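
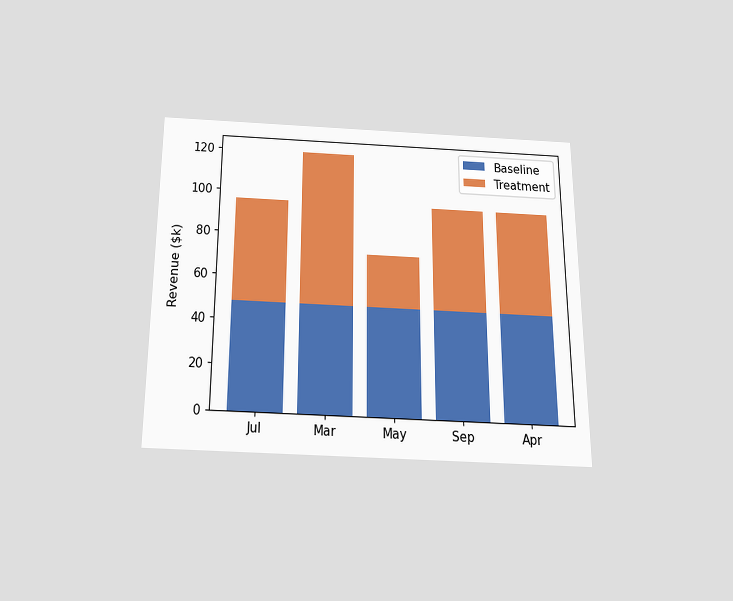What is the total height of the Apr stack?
The chart is viewed slightly from below. The Apr stack's top reaches $96k on the y-axis.

$96k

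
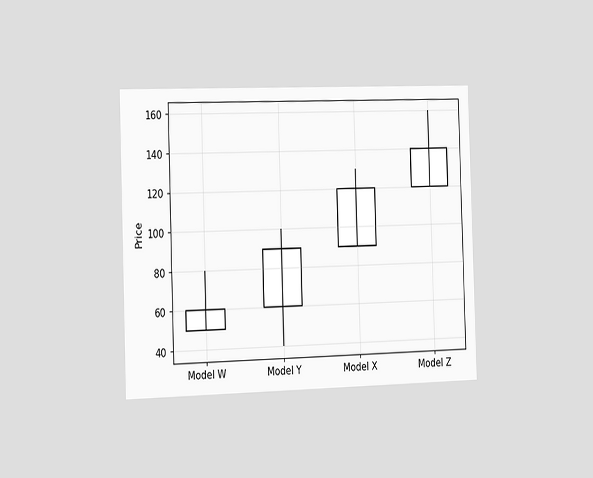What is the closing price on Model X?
120

The chart is viewed slightly from the left. The Model X candle closes at 120.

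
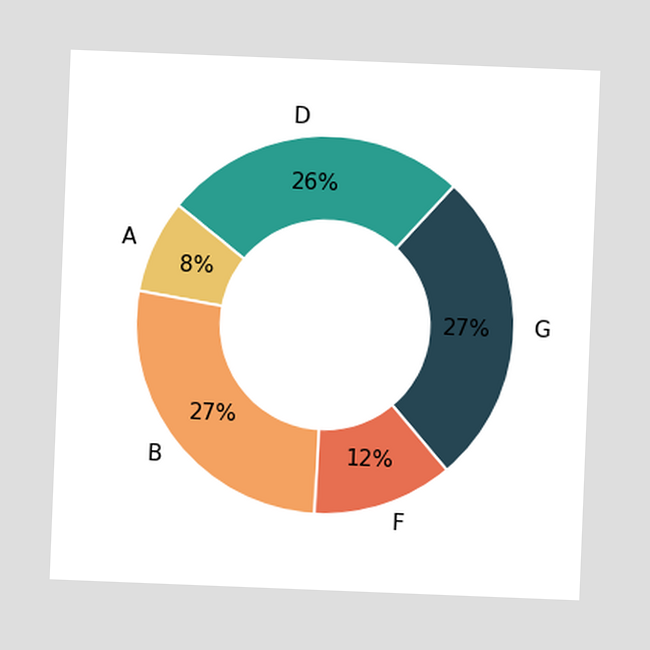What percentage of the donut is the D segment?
The chart is tilted about 2° clockwise. The D segment takes up 26% of the ring.

26%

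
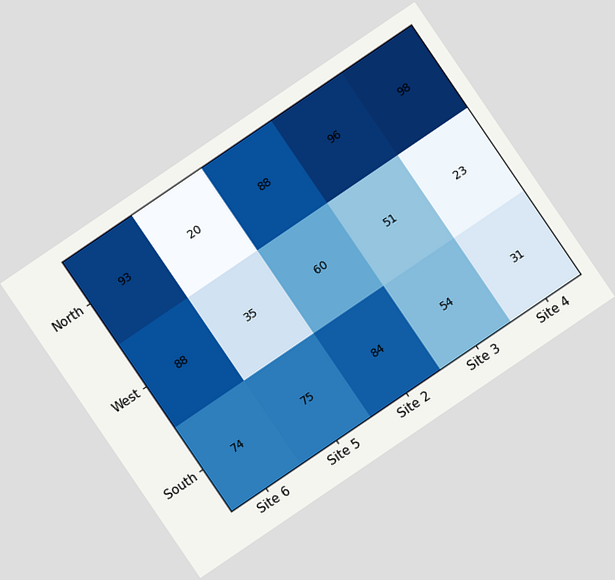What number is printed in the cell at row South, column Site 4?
31

The chart is tilted about 34° counter-clockwise. The (South, Site 4) cell reads 31.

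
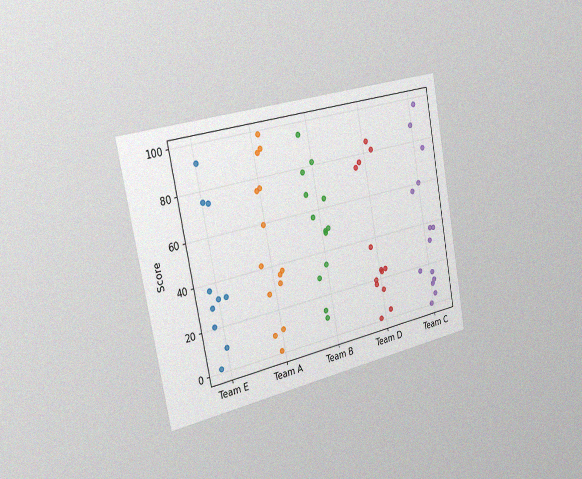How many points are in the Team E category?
10

The chart is tilted about 11° counter-clockwise and viewed slightly from the left, with some photo noise. Counting the markers in the Team E column gives 10.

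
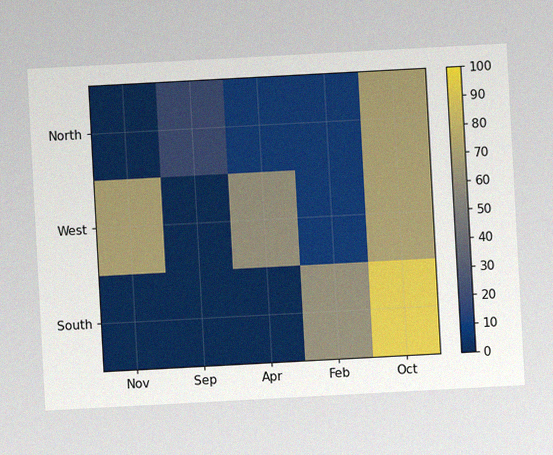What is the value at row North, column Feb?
10

The chart is tilted about 3° counter-clockwise, with some photo noise. Matching cell (North, Feb) against the colorbar gives 10.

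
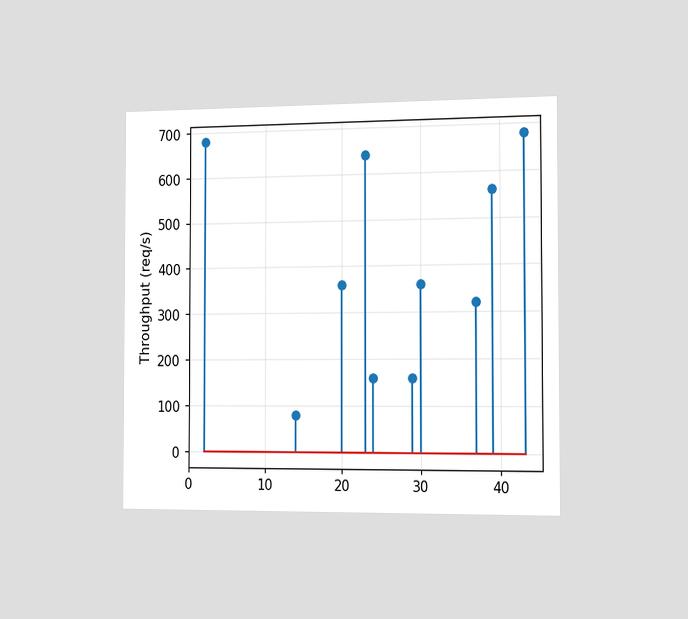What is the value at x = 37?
The chart is viewed slightly from the right. The stem at x=37 reaches 320req/s.

320req/s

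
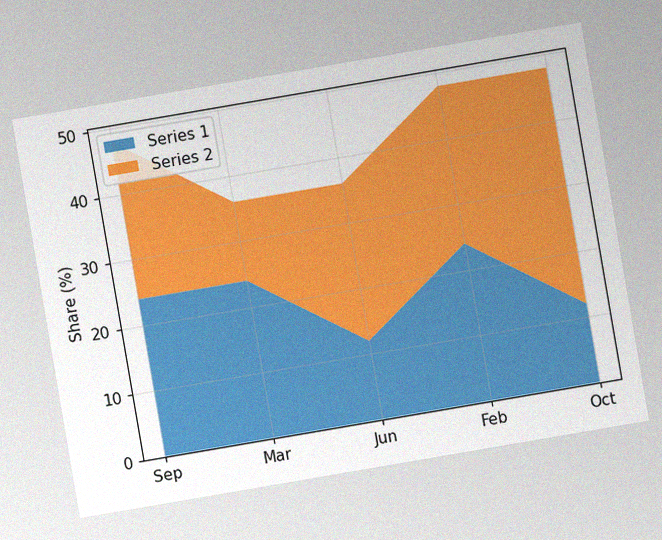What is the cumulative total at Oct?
The chart is tilted about 10° counter-clockwise, with some photo noise. The stacked total at Oct reaches 48%.

48%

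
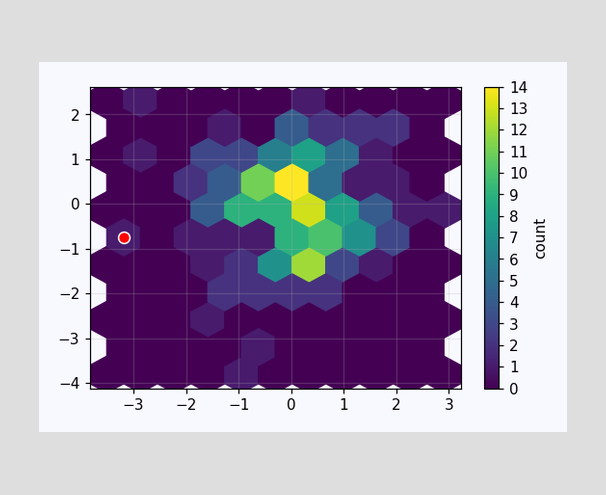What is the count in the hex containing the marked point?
The marked hex reads 1 on the colorbar.

1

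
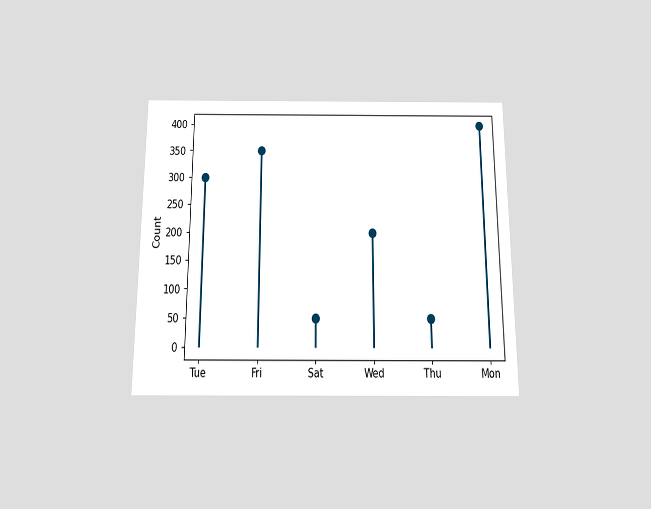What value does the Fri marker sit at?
The chart is viewed slightly from below. The Fri marker sits at 350.

350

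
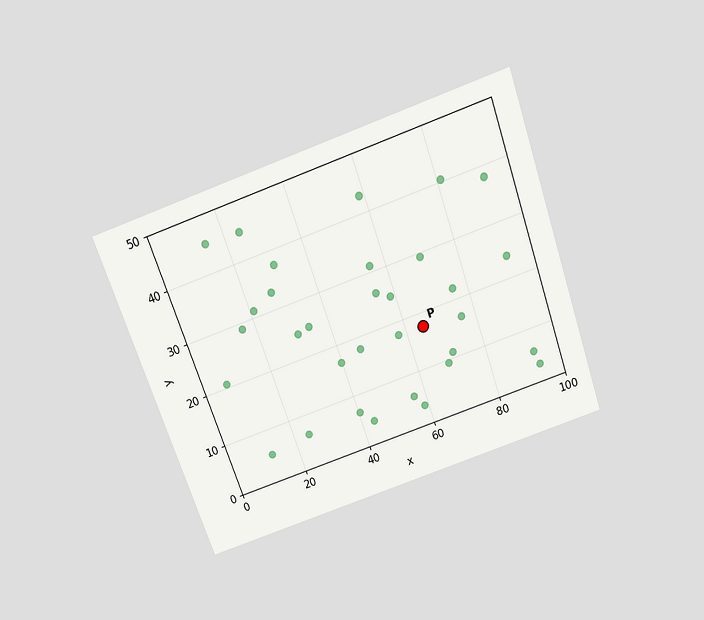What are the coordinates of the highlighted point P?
(65, 17.5)

The chart is tilted about 19° counter-clockwise and viewed slightly from above. Following the gridlines from P to each axis, P sits at (65, 17.5).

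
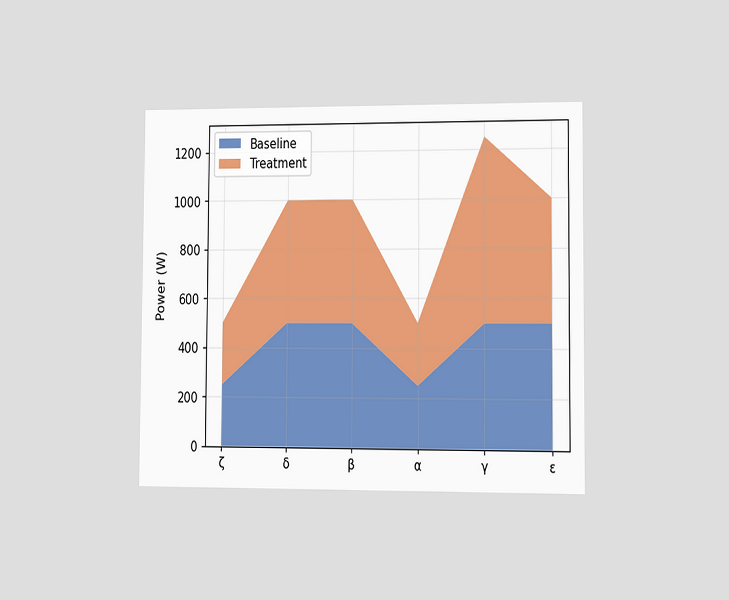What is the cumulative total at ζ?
500W

The chart is viewed slightly from the right. The stacked total at ζ reaches 500W.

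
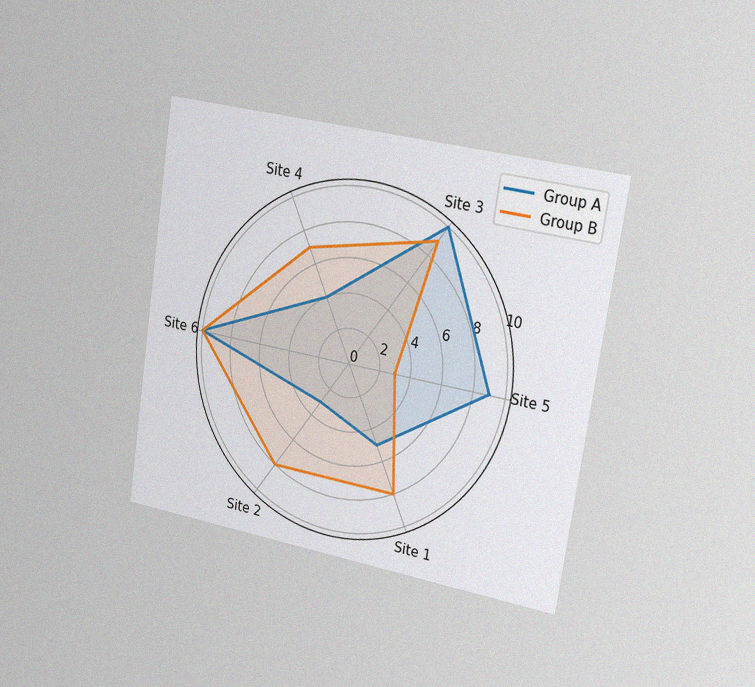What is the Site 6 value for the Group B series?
10

The chart is tilted about 9° clockwise and viewed slightly from the right, with some photo noise. On the Site 6 axis, Group B reaches 10.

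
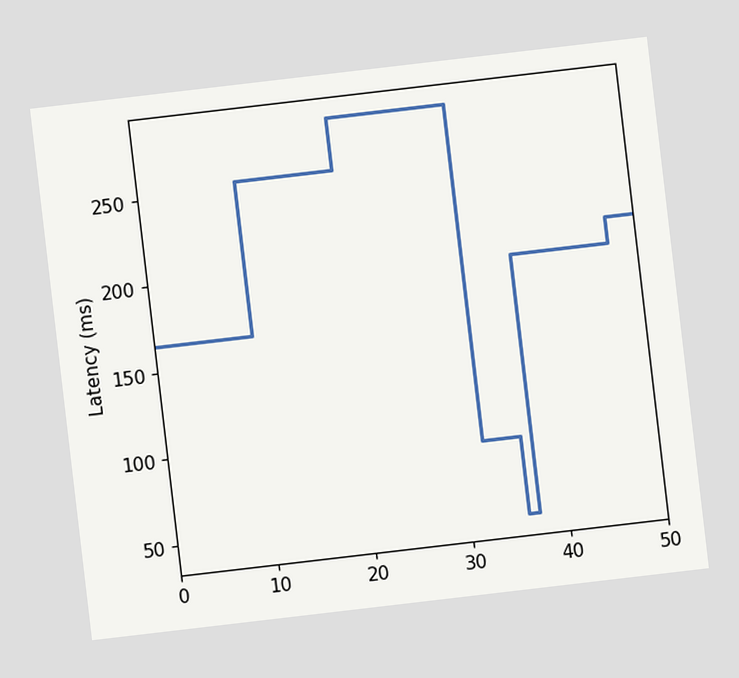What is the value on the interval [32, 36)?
The chart is tilted about 7° counter-clockwise. On [32, 36) the step sits at 90ms.

90ms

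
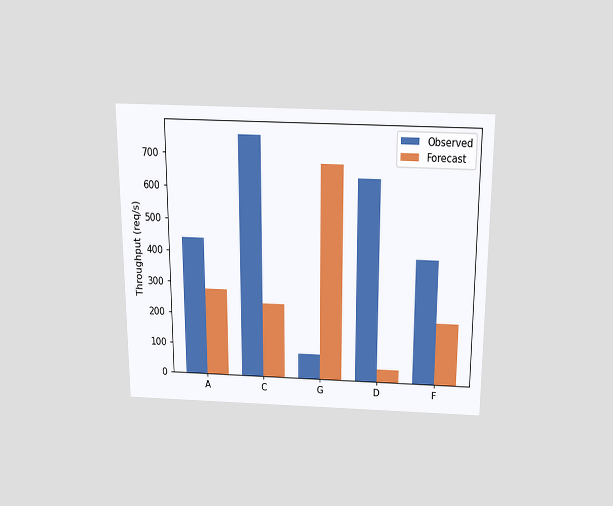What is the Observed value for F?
400req/s

The chart is viewed slightly from above. The Observed bar at F reaches 400req/s on the y-axis.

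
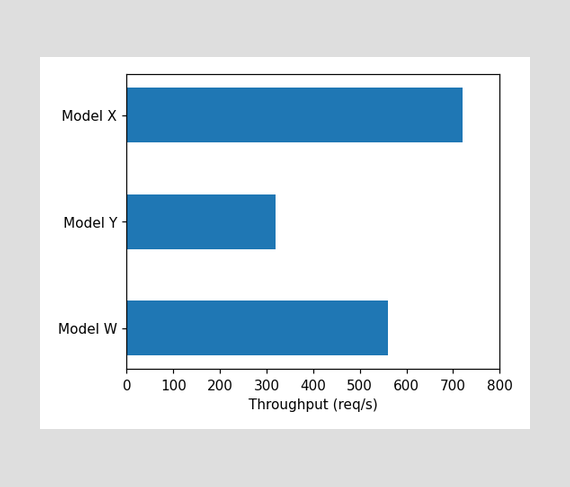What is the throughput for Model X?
720req/s

Reading along the chart's x-axis, the Model X bar reaches 720req/s.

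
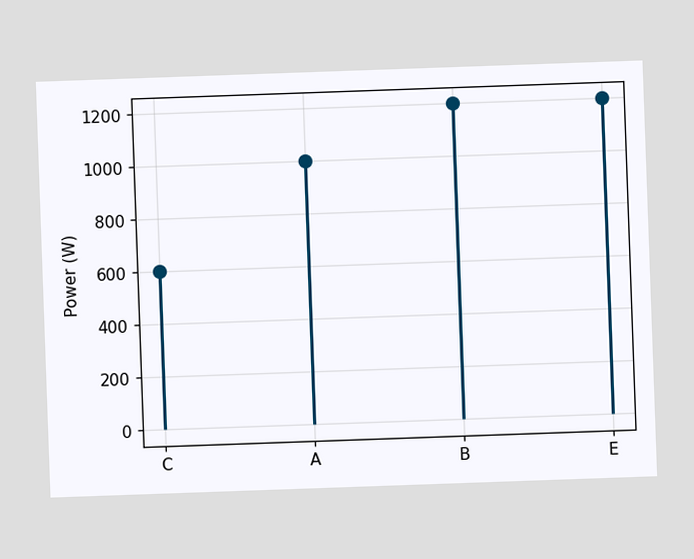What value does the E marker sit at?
1200W

The chart is tilted about 2° counter-clockwise. The E marker sits at 1200W.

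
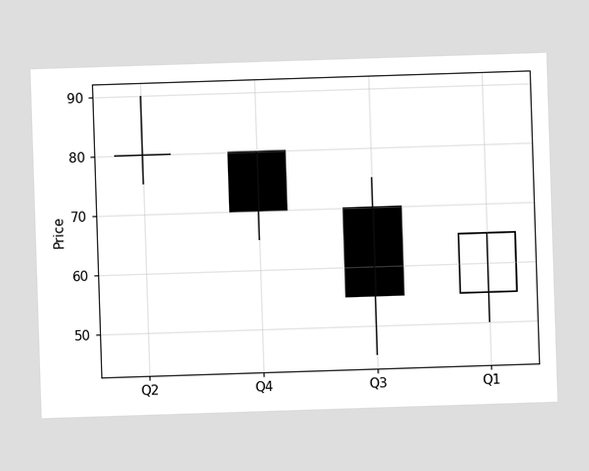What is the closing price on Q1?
65

The Q1 candle closes at 65.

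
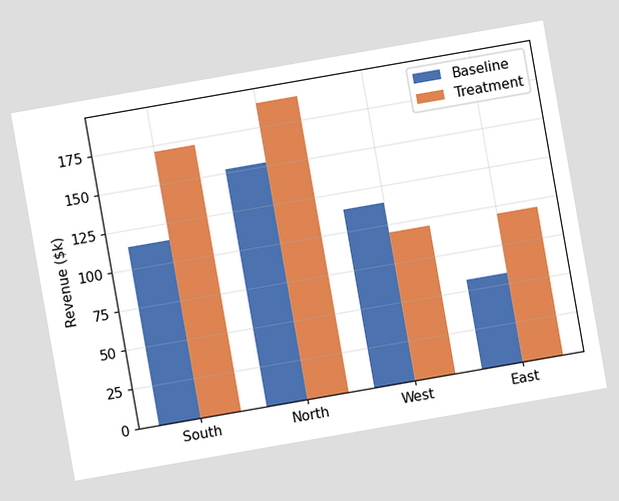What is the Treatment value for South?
The chart is tilted about 10° counter-clockwise. The Treatment bar at South reaches $171k on the y-axis.

$171k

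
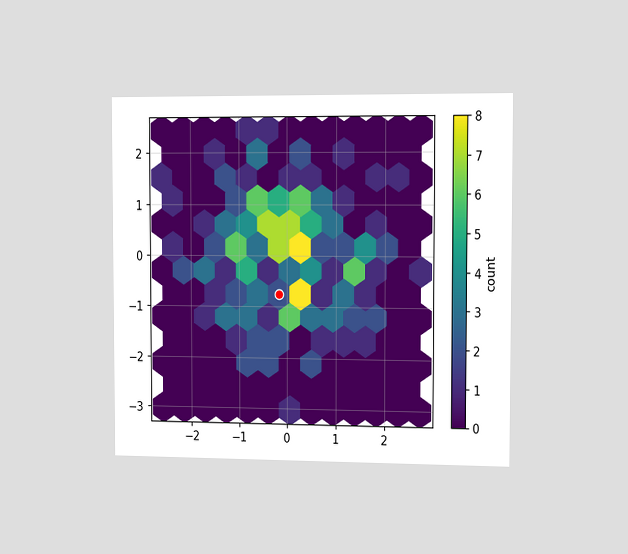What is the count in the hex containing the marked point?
2

The chart is viewed slightly from the right. The marked hex reads 2 on the colorbar.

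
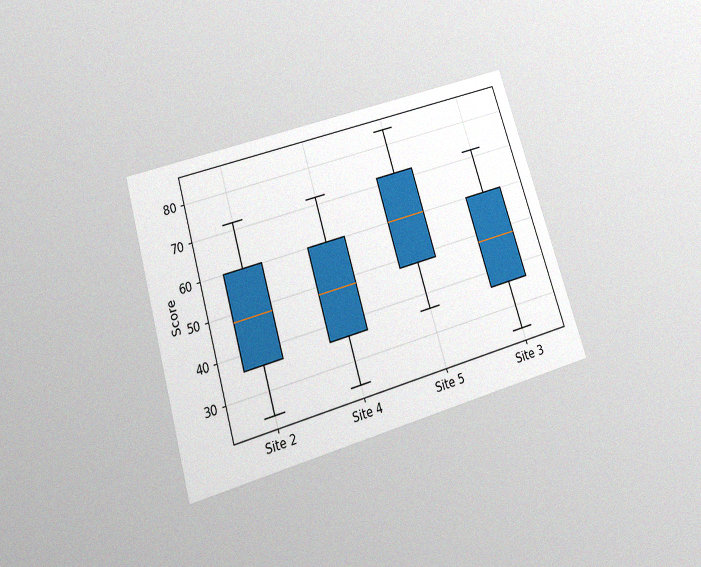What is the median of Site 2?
48

The chart is tilted about 17° counter-clockwise and viewed slightly from below, with some photo noise. The median line in the Site 2 box sits at 48.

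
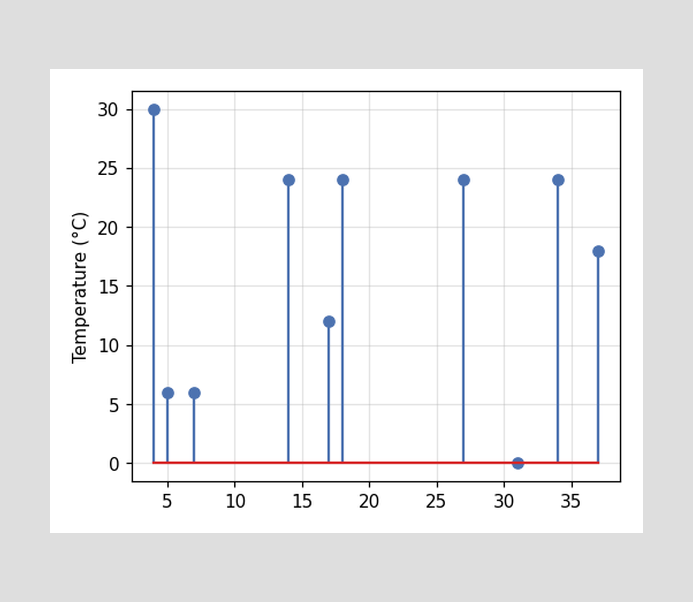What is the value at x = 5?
6°C

The stem at x=5 reaches 6°C.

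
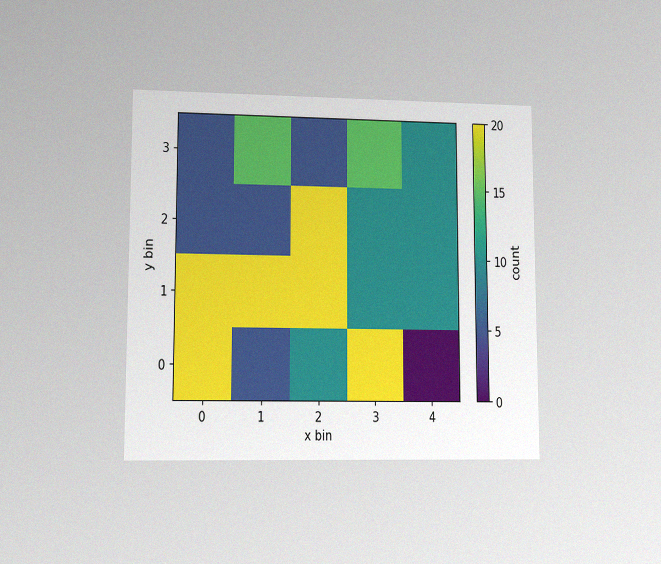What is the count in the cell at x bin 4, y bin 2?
The chart is viewed at a slight angle, with some photo noise. Matching the cell (4, 2) against the colorbar gives 10.

10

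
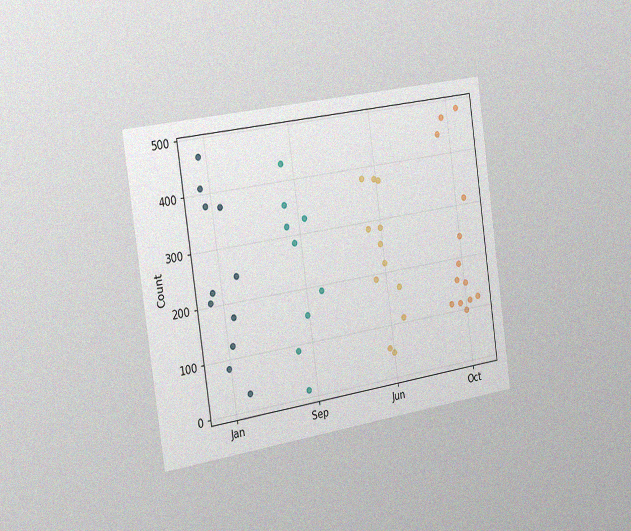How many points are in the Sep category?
The chart is tilted about 8° counter-clockwise and viewed slightly from the left, with some photo noise. Counting the markers in the Sep column gives 9.

9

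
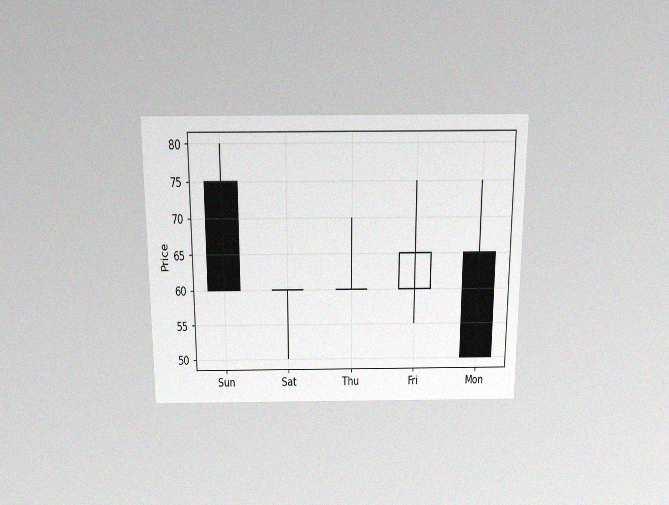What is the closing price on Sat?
The chart is viewed slightly from above, with some photo noise. The Sat candle closes at 60.

60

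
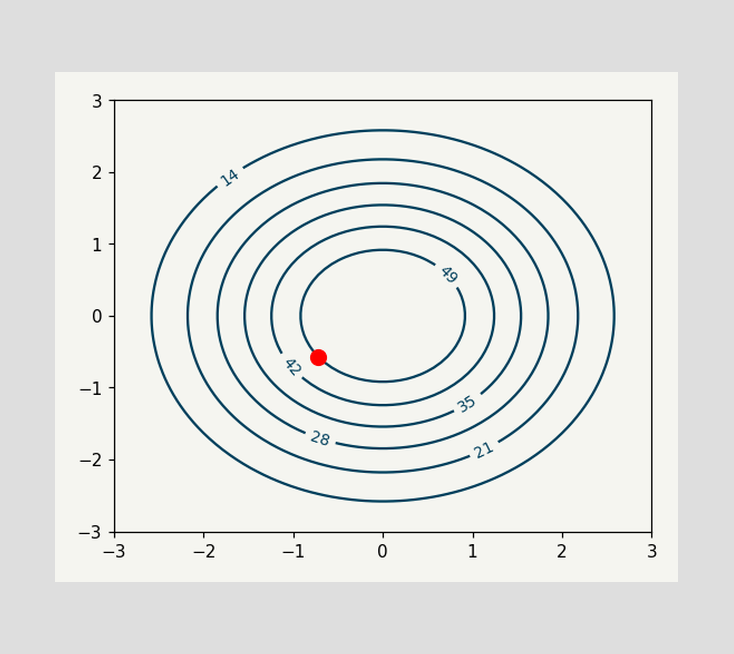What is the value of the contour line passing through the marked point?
The marked point sits on the contour labelled 49.

49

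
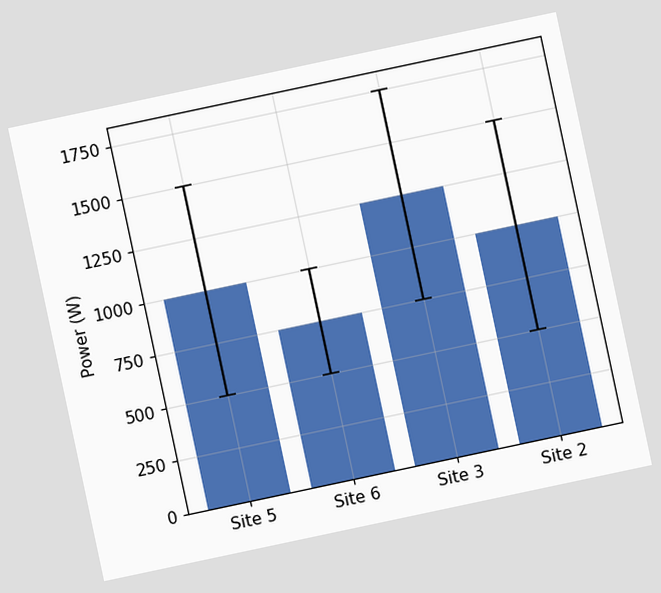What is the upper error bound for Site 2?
The chart is tilted about 12° counter-clockwise. The Site 2 bar's upper whisker reaches 1500W.

1500W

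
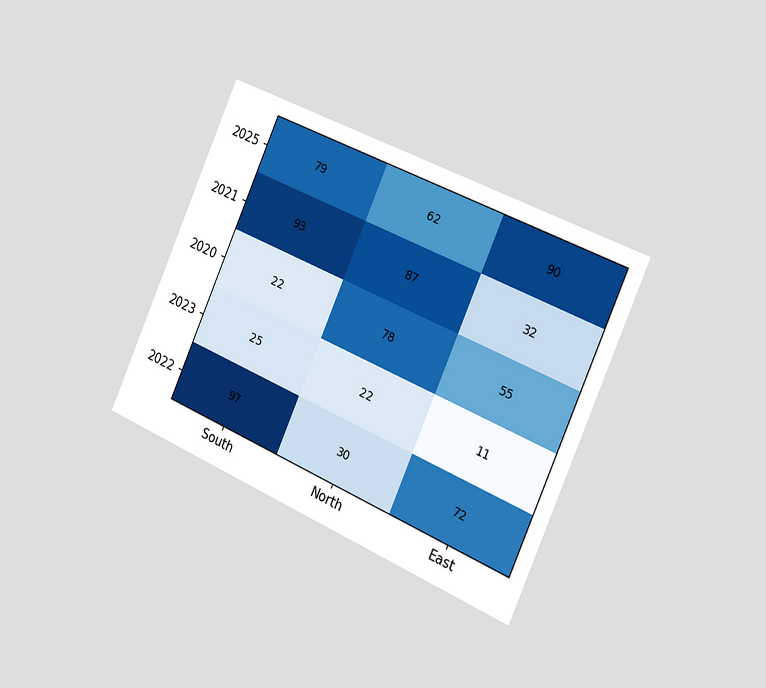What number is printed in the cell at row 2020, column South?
The chart is tilted about 24° clockwise and viewed slightly from the right. The (2020, South) cell reads 22.

22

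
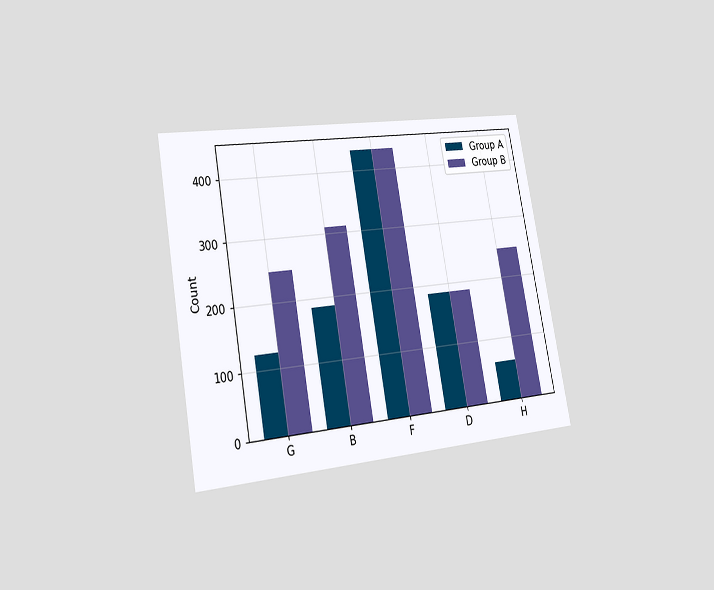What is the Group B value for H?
248

The chart is tilted about 10° counter-clockwise and viewed slightly from the left. The Group B bar at H reaches 248 on the y-axis.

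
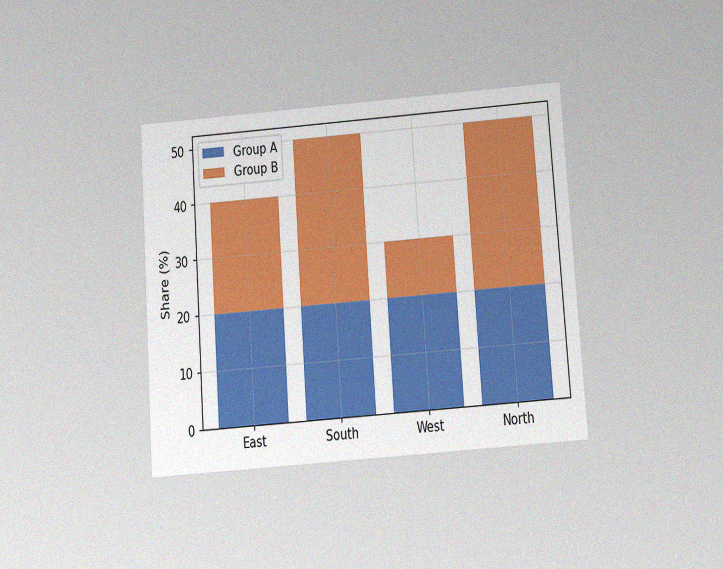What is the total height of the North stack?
The chart is tilted about 4° counter-clockwise and viewed slightly from below, with some photo noise. The North stack's top reaches 50% on the y-axis.

50%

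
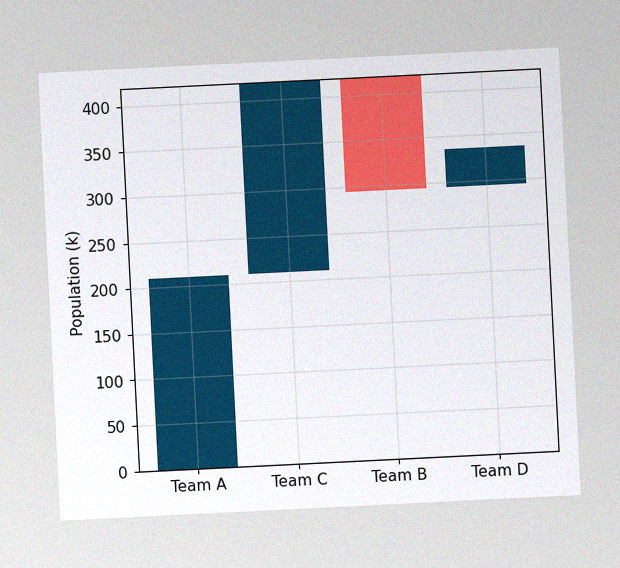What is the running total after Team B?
294k

The chart is tilted about 3° counter-clockwise, with some photo noise. After Team B the running total reaches 294k.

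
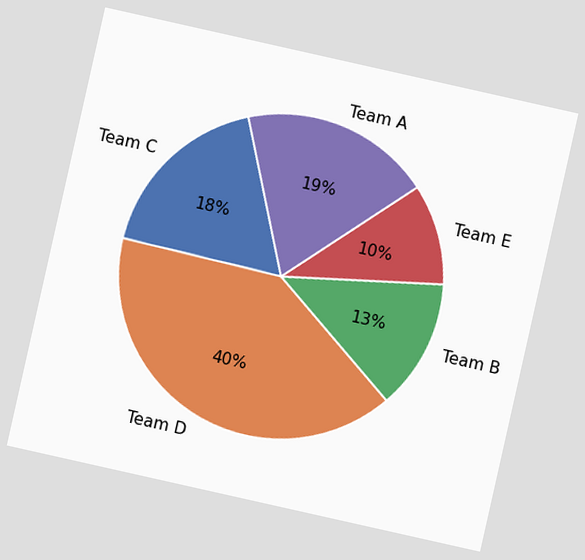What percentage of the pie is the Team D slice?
40%

The chart is tilted about 13° clockwise. The Team D slice takes up 40% of the pie.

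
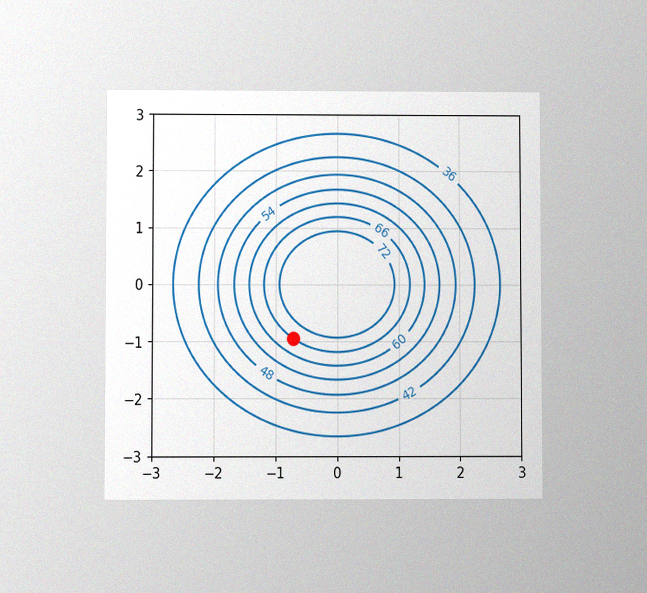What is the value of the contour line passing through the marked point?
The chart is viewed at a slight angle, with some photo noise. The marked point sits on the contour labelled 66.

66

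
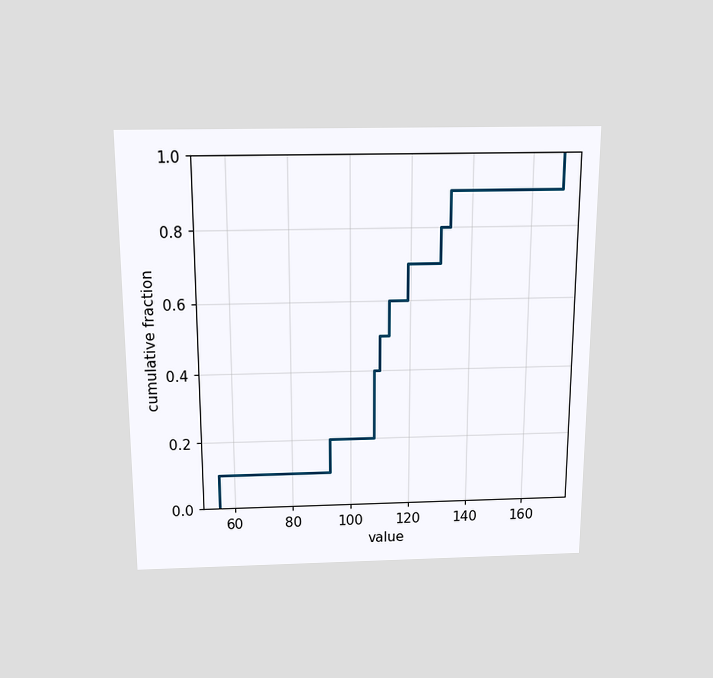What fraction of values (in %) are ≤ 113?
60%

The chart is viewed slightly from above. At x=113 the ECDF step is at 60%.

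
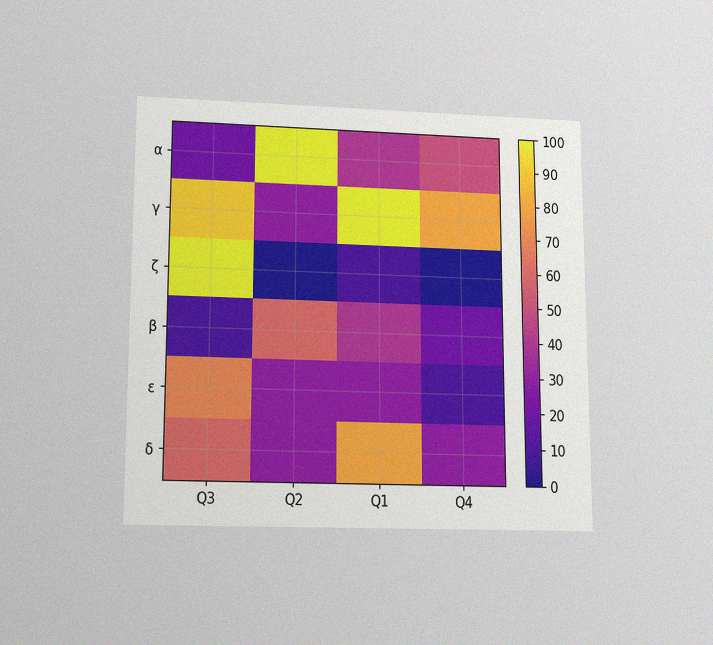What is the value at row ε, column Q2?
The chart is viewed slightly from below, with some photo noise. Matching cell (ε, Q2) against the colorbar gives 30.

30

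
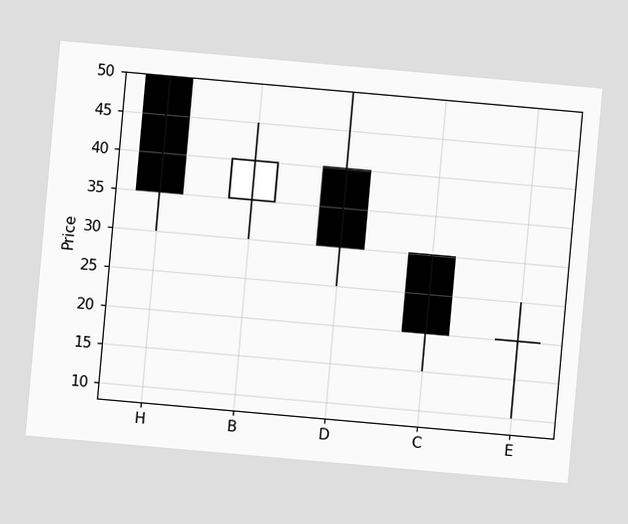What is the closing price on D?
The chart is tilted about 5° clockwise. The D candle closes at 30.

30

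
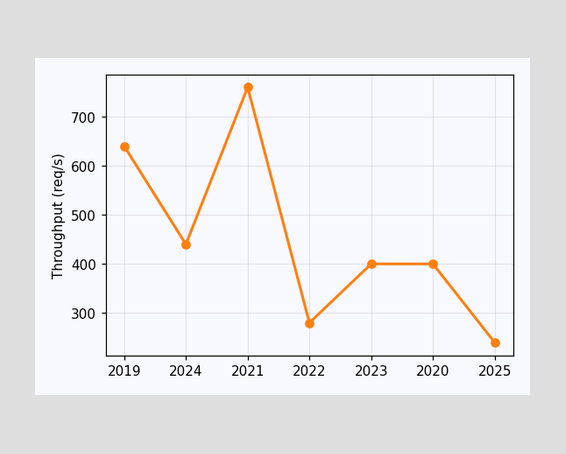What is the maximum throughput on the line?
The highest point is at 2021, and reading across to the y-axis gives 760req/s.

760req/s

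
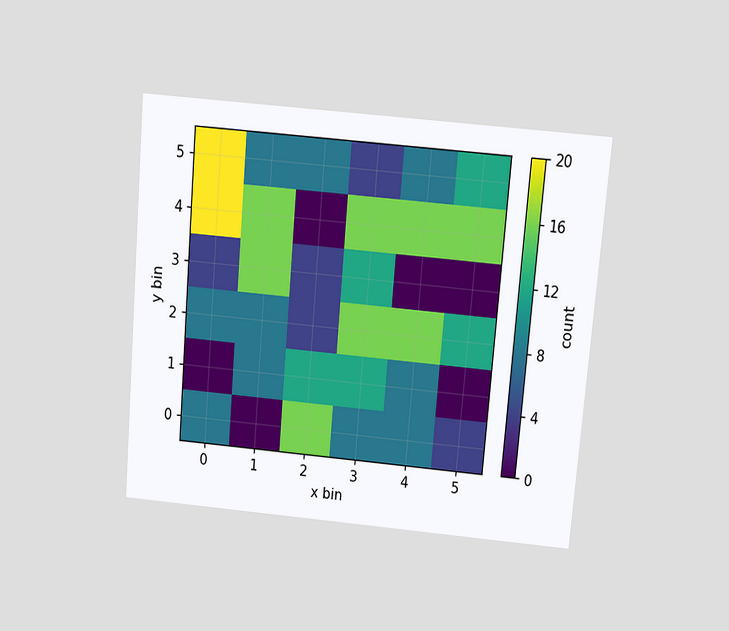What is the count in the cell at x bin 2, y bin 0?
16

The chart is tilted about 5° clockwise and viewed slightly from above. Matching the cell (2, 0) against the colorbar gives 16.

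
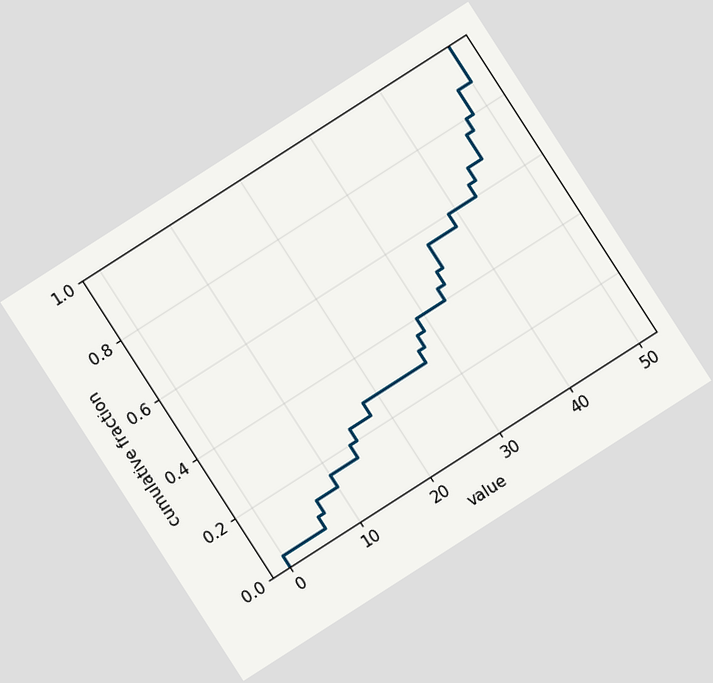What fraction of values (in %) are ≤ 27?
32%

The chart is tilted about 33° counter-clockwise. At x=27 the ECDF step is at 32%.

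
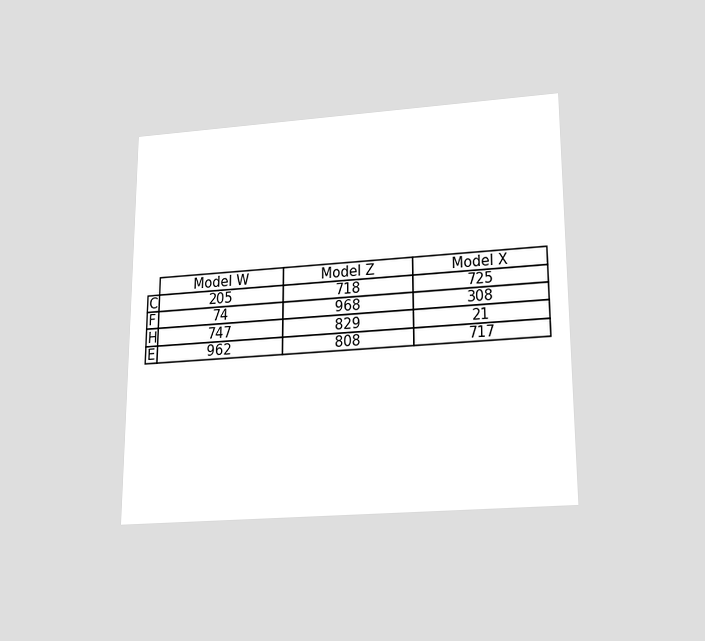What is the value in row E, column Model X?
717

The chart is viewed slightly from below. The (E, Model X) cell reads 717.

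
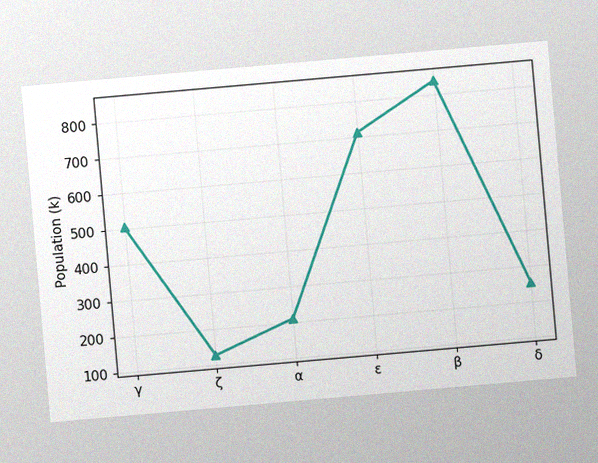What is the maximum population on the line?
840k

The chart is tilted about 5° counter-clockwise, with some photo noise. The highest point is at β, and reading across to the y-axis gives 840k.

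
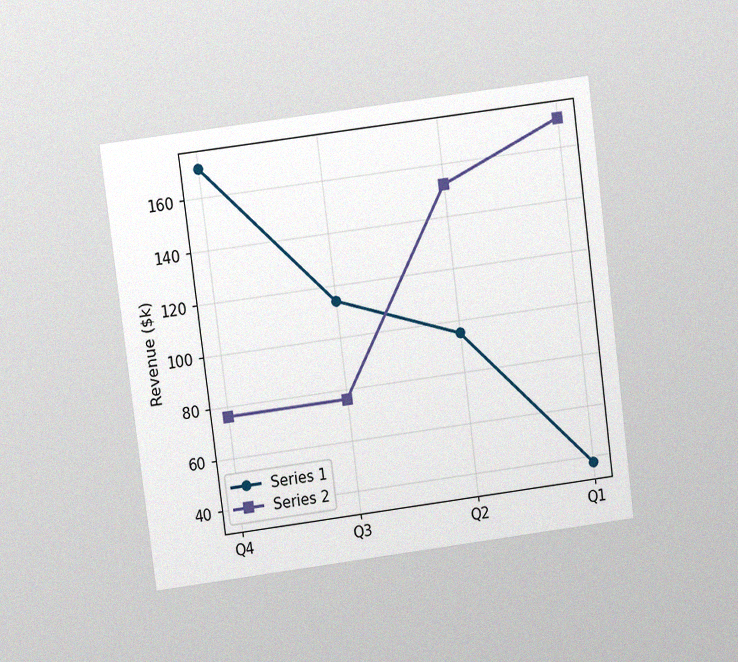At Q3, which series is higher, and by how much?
Series 1, by $38k

The chart is tilted about 7° counter-clockwise and viewed at a slight angle, with some photo noise. At Q3, Series 1 sits above the other line by $38k.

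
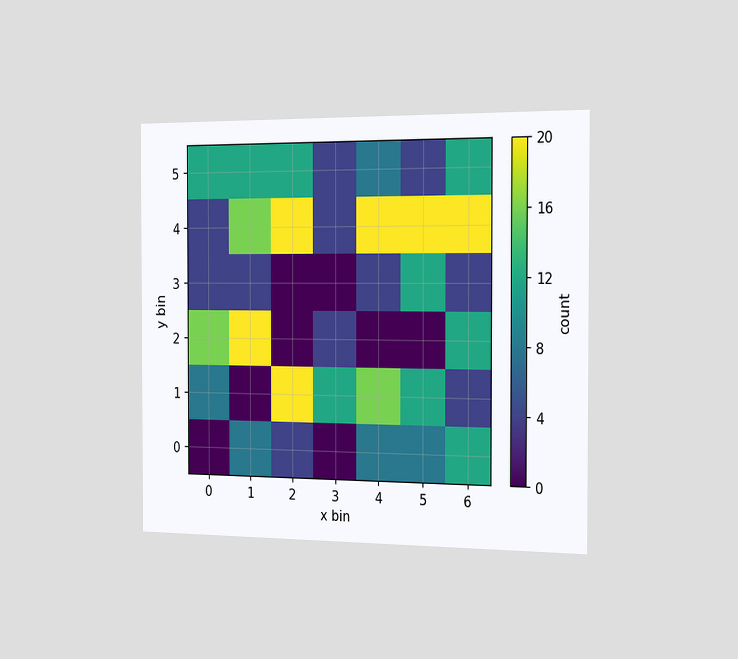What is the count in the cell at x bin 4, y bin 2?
0

The chart is viewed slightly from the right. Matching the cell (4, 2) against the colorbar gives 0.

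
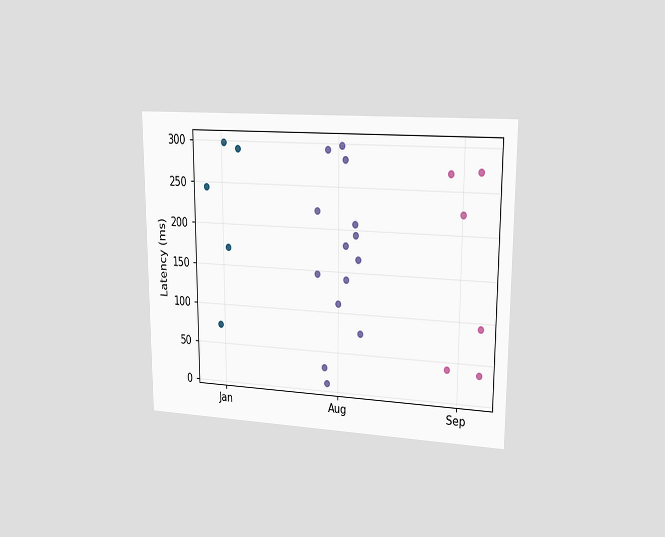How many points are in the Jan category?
5

The chart is viewed slightly from the right. Counting the markers in the Jan column gives 5.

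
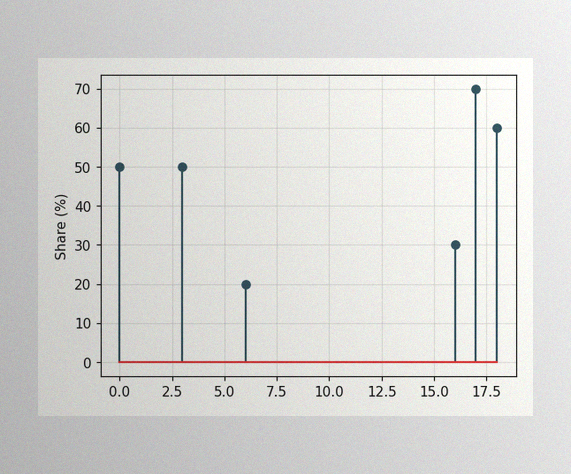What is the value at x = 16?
30%

The image has some photo noise and uneven lighting. The stem at x=16 reaches 30%.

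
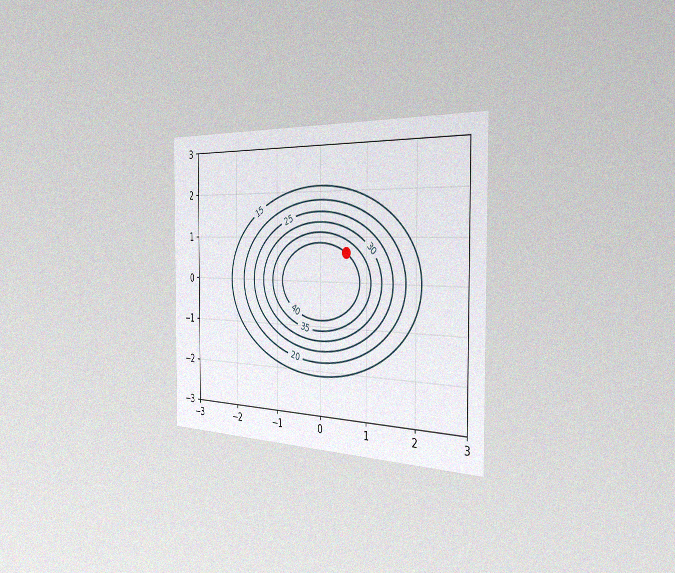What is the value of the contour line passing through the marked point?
40

The chart is viewed slightly from the right, with some photo noise. The marked point sits on the contour labelled 40.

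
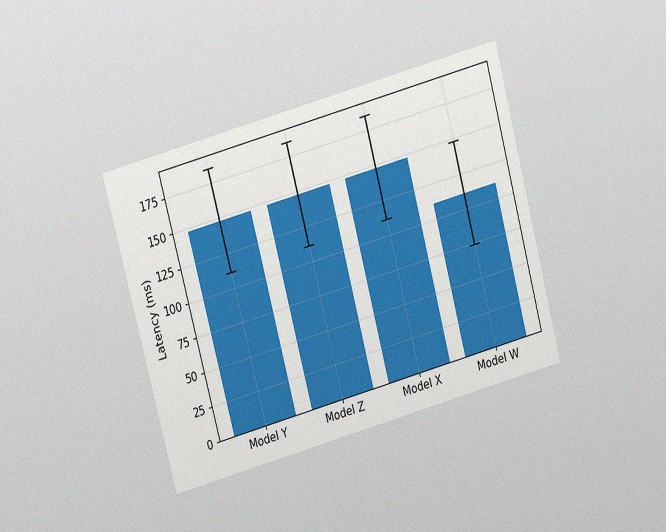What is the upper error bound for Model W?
The chart is tilted about 15° counter-clockwise and viewed at a slight angle, with some photo noise. The Model W bar's upper whisker reaches 148ms.

148ms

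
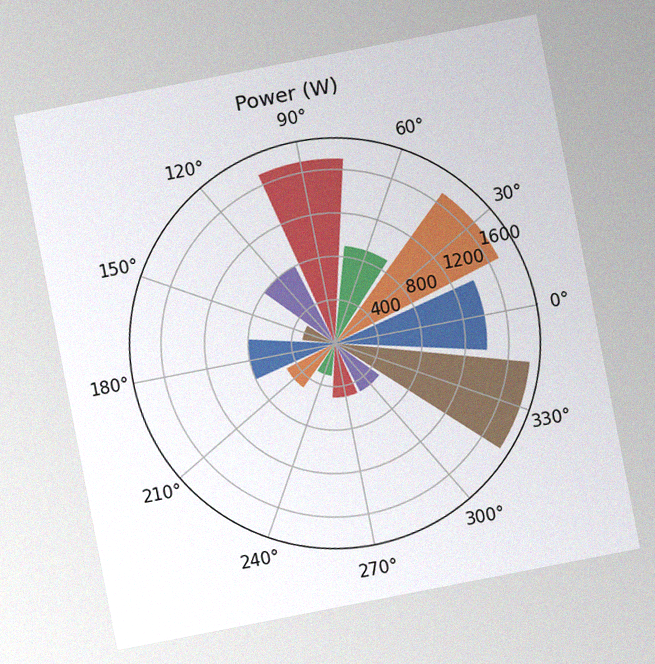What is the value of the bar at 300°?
The chart is tilted about 11° counter-clockwise, with some photo noise. The bar at 300° reaches 500W on the radial axis.

500W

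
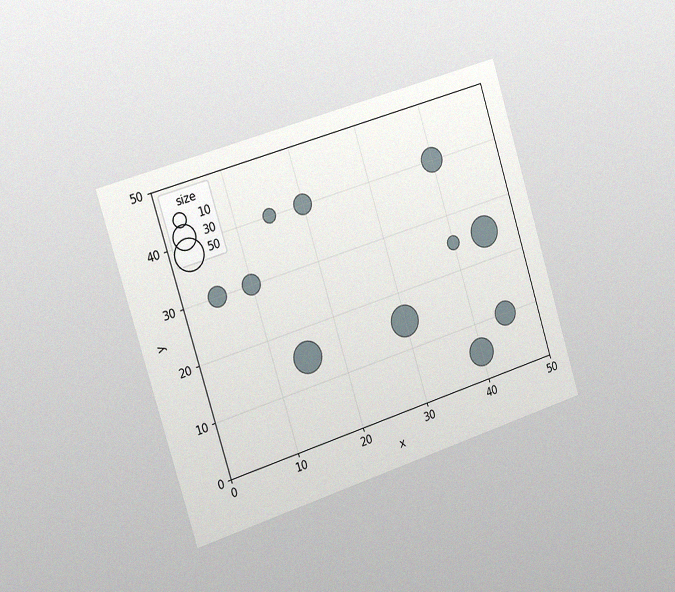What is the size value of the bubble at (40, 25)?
The chart is tilted about 17° counter-clockwise and viewed slightly from the left, with some photo noise. Matching the bubble at (40, 25) against the size legend gives 10.

10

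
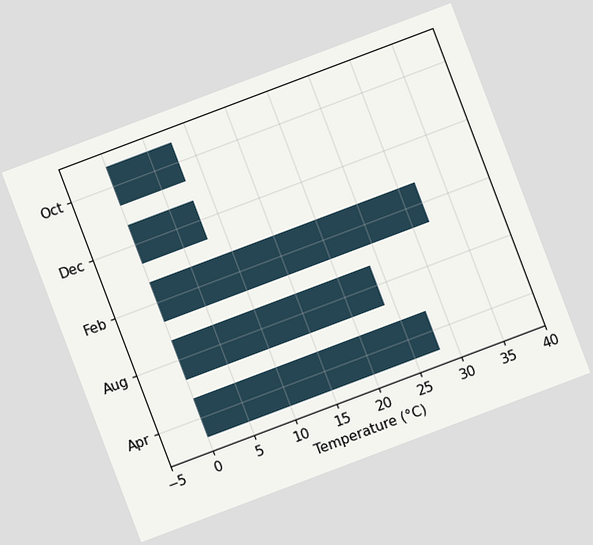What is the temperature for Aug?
The chart is tilted about 21° counter-clockwise. Reading along the chart's x-axis, the Aug bar reaches 24°C.

24°C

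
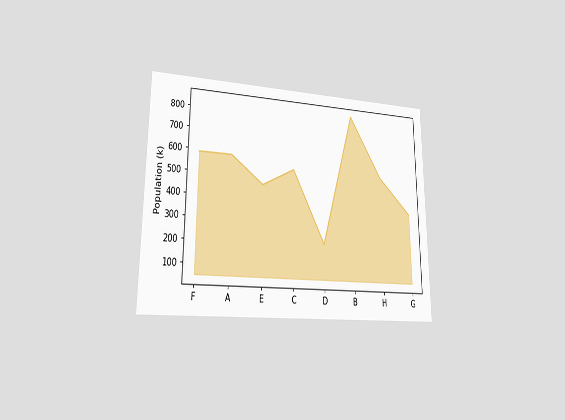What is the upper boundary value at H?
546k

The chart is viewed at a slight angle. At H the upper boundary is at 546k.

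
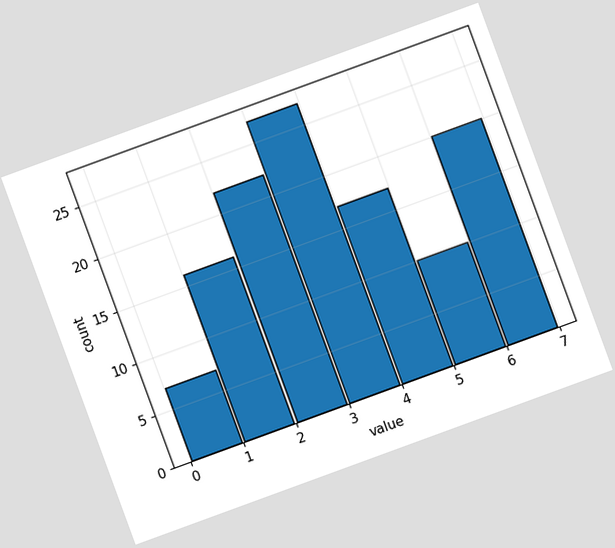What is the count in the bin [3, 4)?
27

The chart is tilted about 20° counter-clockwise. The [3, 4) bin has height 27.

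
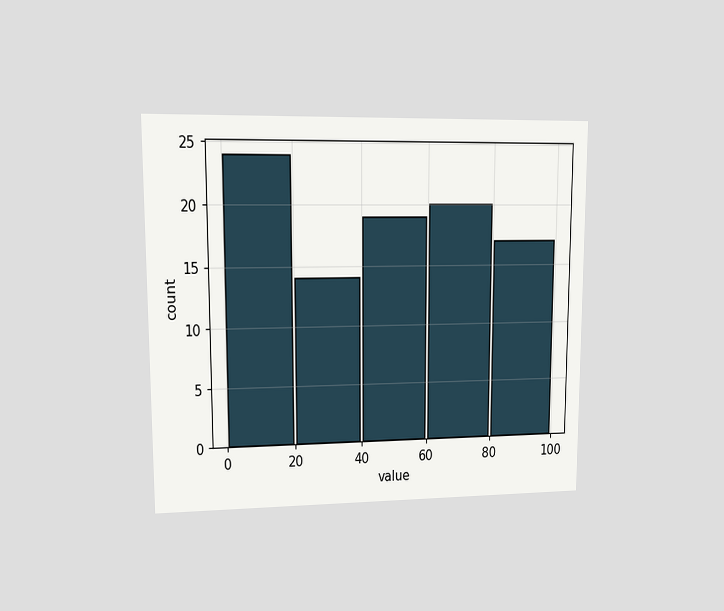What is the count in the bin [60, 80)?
The chart is viewed at a slight angle. The [60, 80) bin has height 20.

20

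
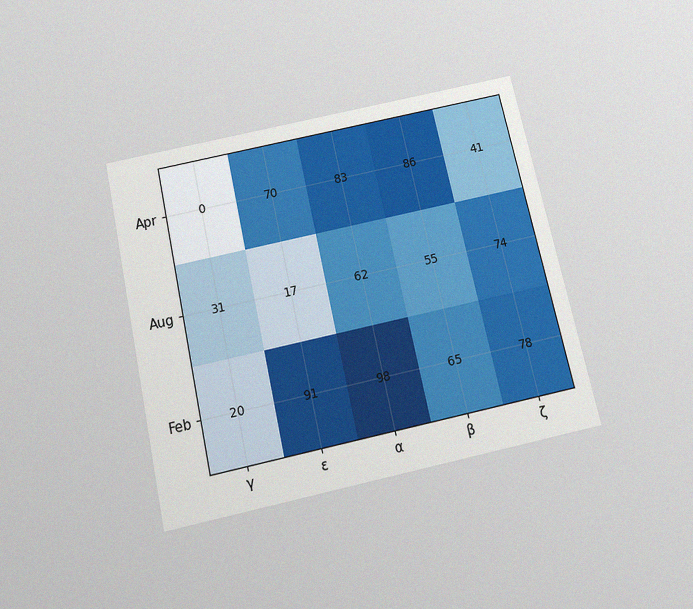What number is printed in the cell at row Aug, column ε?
The chart is tilted about 13° counter-clockwise and viewed slightly from below, with some photo noise. The (Aug, ε) cell reads 17.

17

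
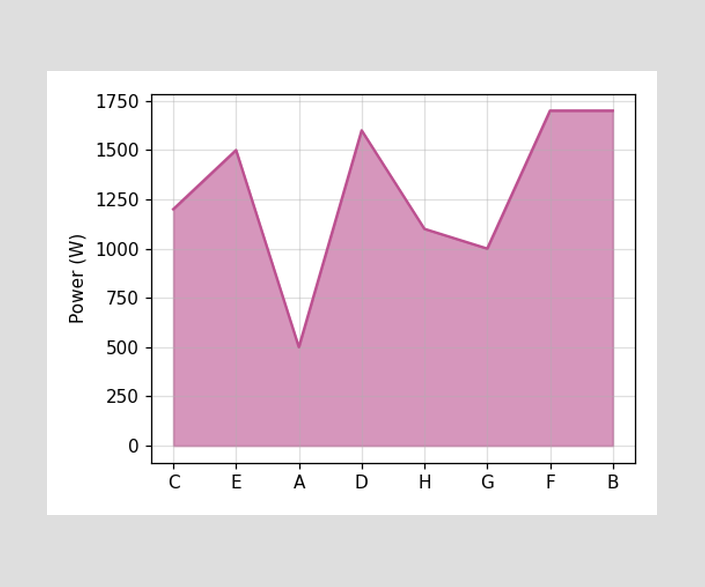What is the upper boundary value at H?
1100W

At H the upper boundary is at 1100W.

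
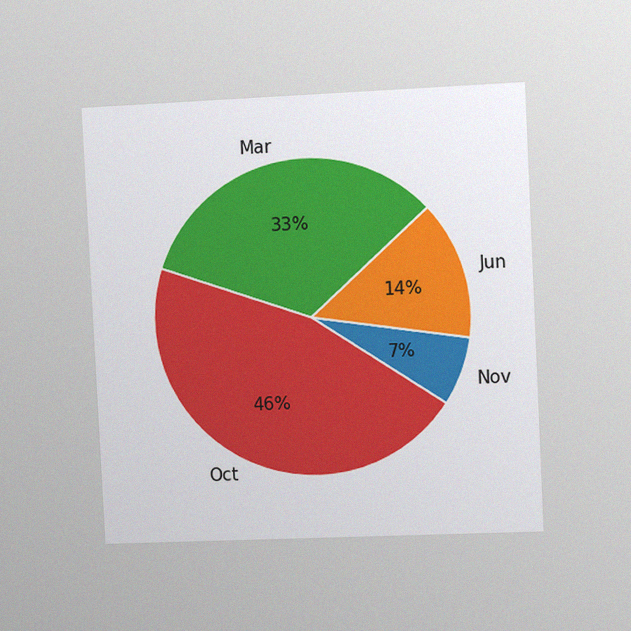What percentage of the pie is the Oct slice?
46%

The chart is tilted about 3° counter-clockwise and viewed slightly from the right, with some photo noise. The Oct slice takes up 46% of the pie.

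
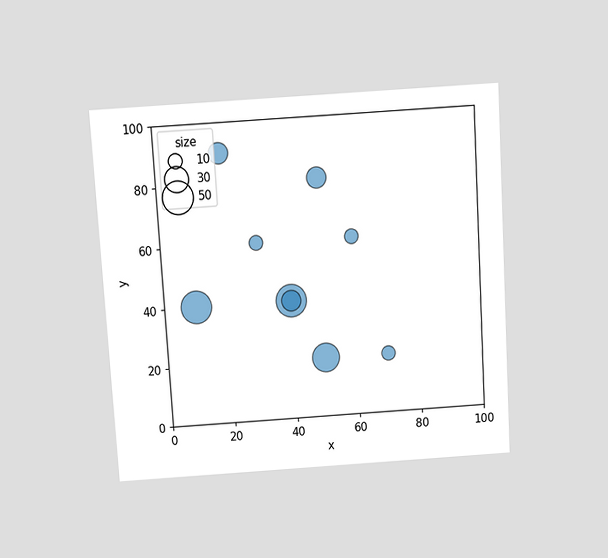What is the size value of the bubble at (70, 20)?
The chart is tilted about 3° counter-clockwise and viewed slightly from above. Matching the bubble at (70, 20) against the size legend gives 10.

10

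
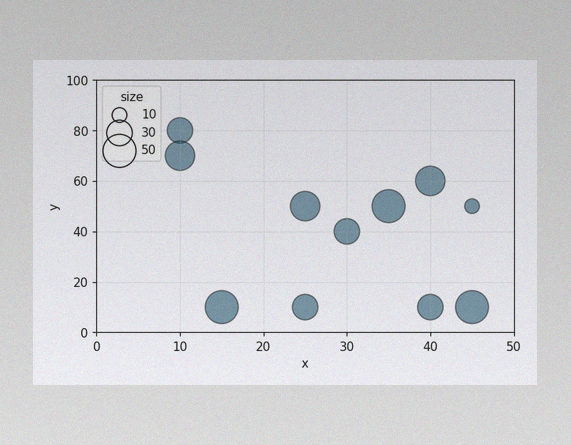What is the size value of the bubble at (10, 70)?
The image has some photo noise and uneven lighting. Matching the bubble at (10, 70) against the size legend gives 40.

40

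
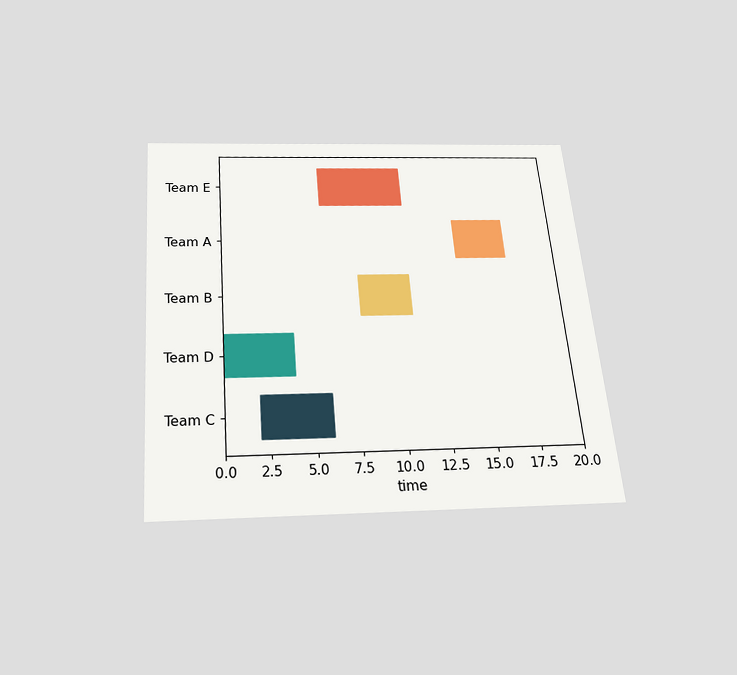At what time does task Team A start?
14

The chart is tilted about 5° counter-clockwise and viewed slightly from below. The Team A bar begins at t=14.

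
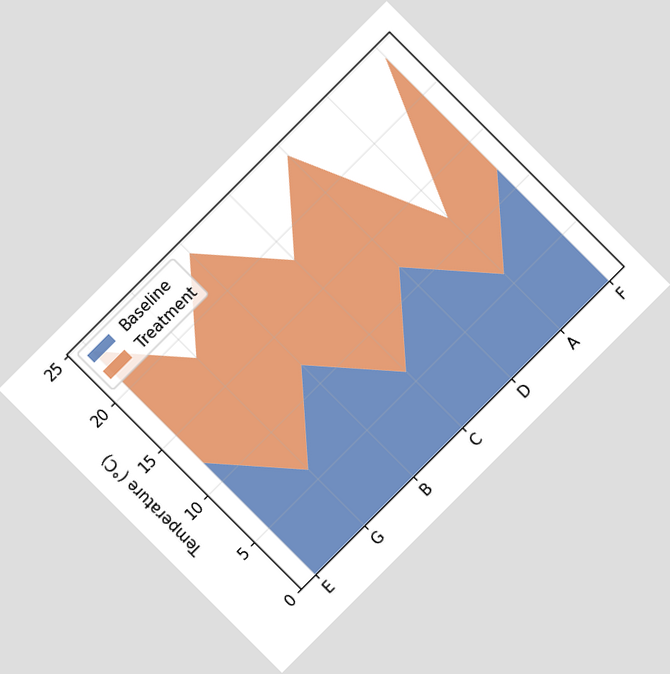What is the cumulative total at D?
The chart is tilted about 45° counter-clockwise. The stacked total at D reaches 24°C.

24°C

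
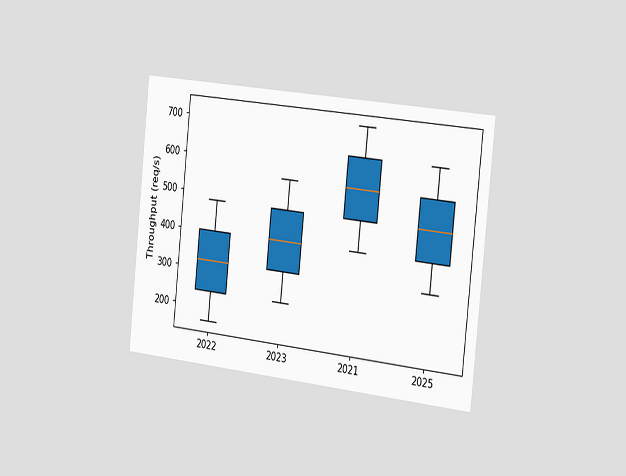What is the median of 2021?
560req/s

The chart is tilted about 6° clockwise and viewed slightly from the right. The median line in the 2021 box sits at 560req/s.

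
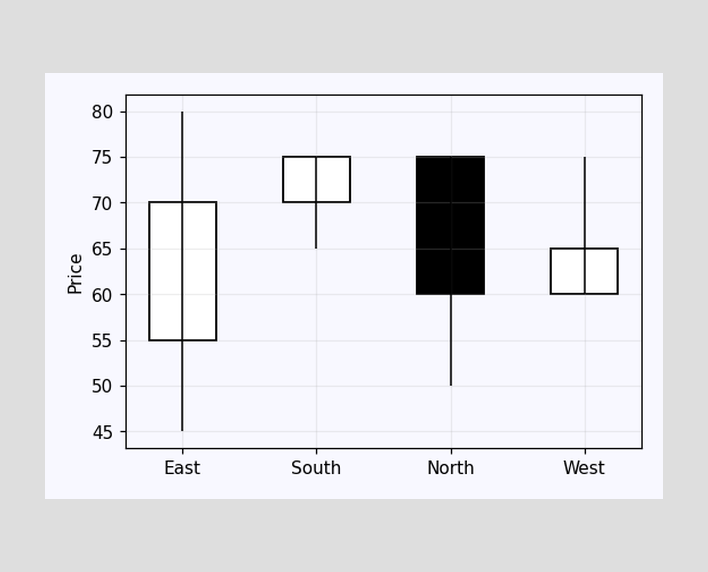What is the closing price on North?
The North candle closes at 60.

60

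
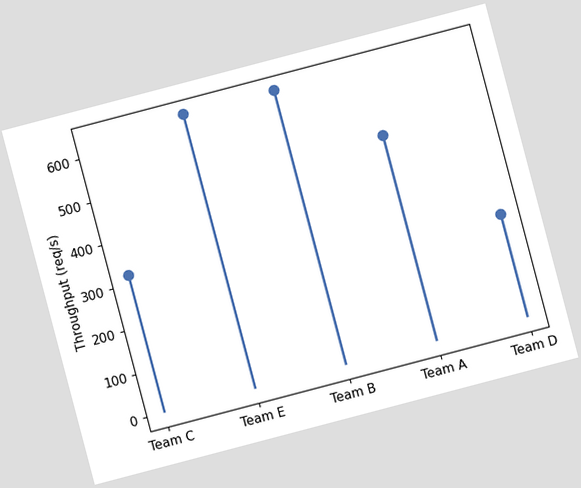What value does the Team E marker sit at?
The chart is tilted about 15° counter-clockwise. The Team E marker sits at 640req/s.

640req/s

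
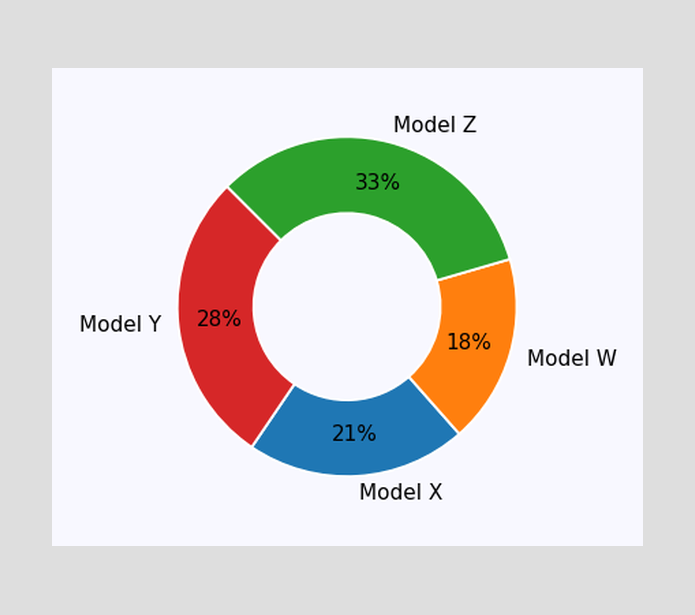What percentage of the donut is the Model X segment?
21%

The Model X segment takes up 21% of the ring.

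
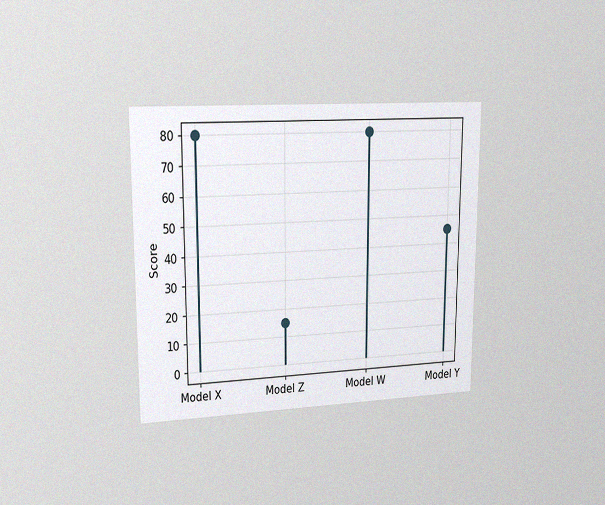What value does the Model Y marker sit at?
The chart is viewed slightly from the left, with some photo noise. The Model Y marker sits at 45.

45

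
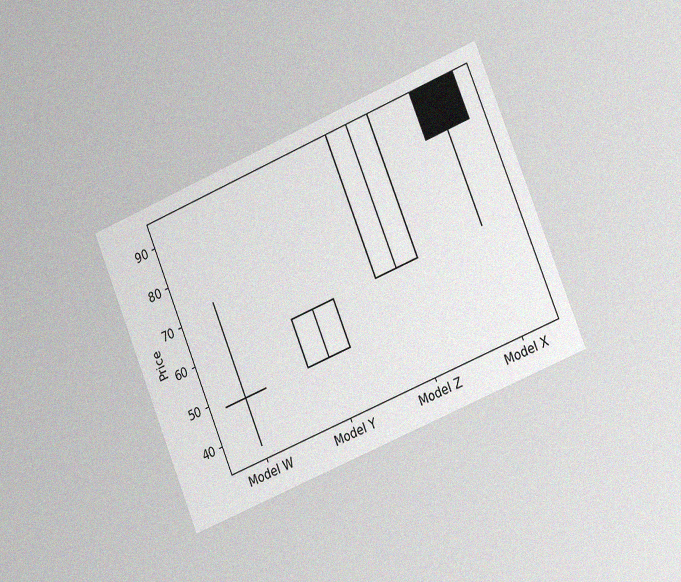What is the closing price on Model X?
84

The chart is tilted about 22° counter-clockwise and viewed slightly from the right, with some photo noise. The Model X candle closes at 84.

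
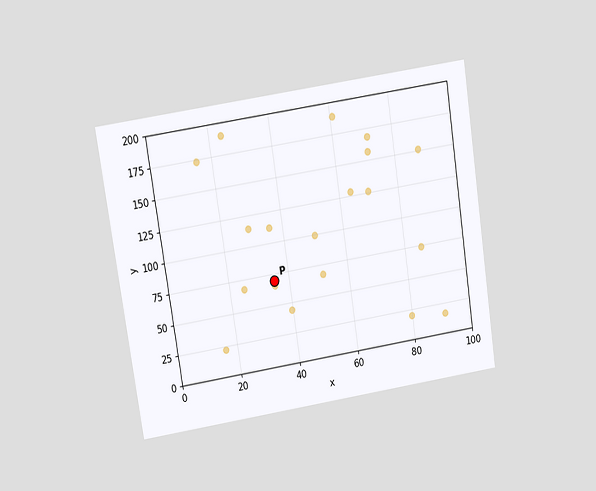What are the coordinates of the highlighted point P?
The chart is tilted about 9° counter-clockwise and viewed at a slight angle. Following the gridlines from P to each axis, P sits at (35, 70).

(35, 70)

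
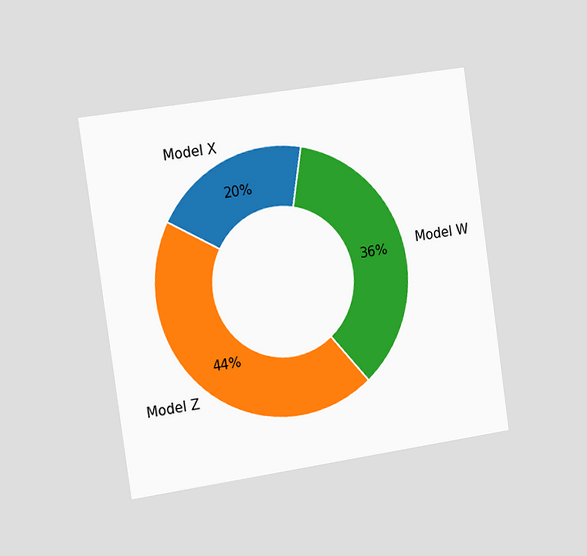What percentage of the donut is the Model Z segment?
44%

The chart is tilted about 8° counter-clockwise and viewed slightly from the left. The Model Z segment takes up 44% of the ring.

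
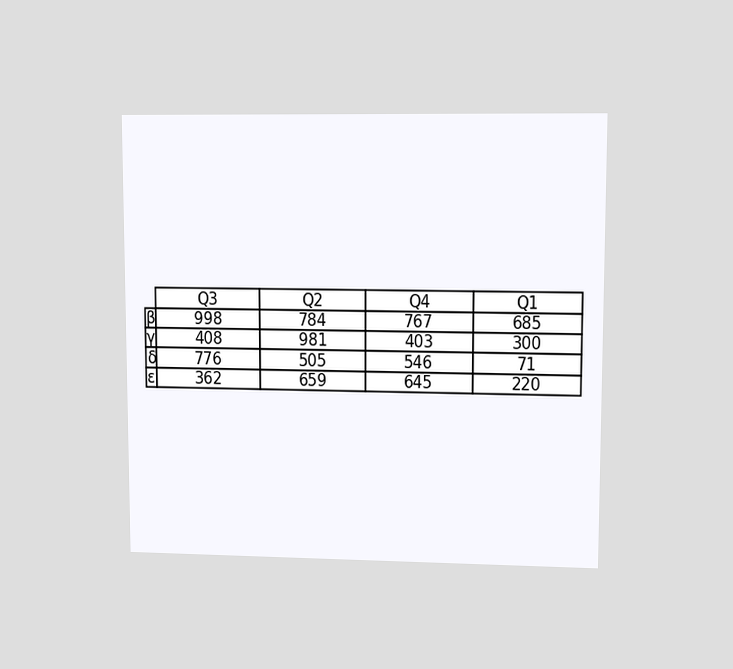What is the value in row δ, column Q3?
776

The chart is viewed at a slight angle. The (δ, Q3) cell reads 776.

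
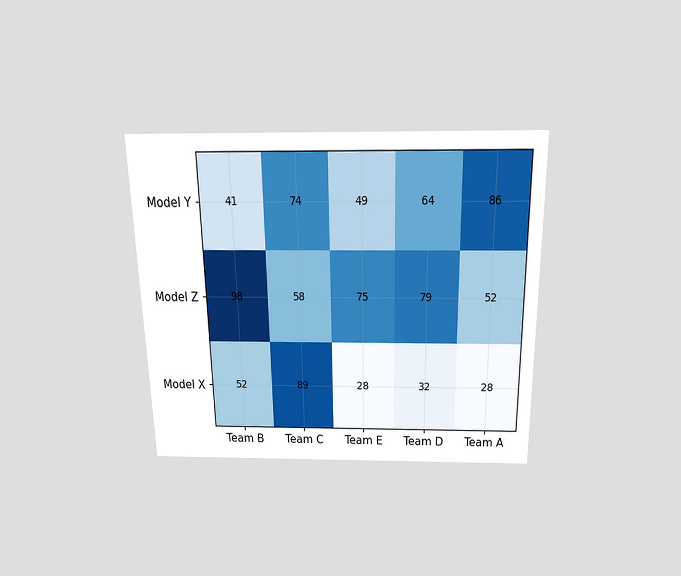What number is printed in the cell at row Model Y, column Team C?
The chart is viewed slightly from above. The (Model Y, Team C) cell reads 74.

74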